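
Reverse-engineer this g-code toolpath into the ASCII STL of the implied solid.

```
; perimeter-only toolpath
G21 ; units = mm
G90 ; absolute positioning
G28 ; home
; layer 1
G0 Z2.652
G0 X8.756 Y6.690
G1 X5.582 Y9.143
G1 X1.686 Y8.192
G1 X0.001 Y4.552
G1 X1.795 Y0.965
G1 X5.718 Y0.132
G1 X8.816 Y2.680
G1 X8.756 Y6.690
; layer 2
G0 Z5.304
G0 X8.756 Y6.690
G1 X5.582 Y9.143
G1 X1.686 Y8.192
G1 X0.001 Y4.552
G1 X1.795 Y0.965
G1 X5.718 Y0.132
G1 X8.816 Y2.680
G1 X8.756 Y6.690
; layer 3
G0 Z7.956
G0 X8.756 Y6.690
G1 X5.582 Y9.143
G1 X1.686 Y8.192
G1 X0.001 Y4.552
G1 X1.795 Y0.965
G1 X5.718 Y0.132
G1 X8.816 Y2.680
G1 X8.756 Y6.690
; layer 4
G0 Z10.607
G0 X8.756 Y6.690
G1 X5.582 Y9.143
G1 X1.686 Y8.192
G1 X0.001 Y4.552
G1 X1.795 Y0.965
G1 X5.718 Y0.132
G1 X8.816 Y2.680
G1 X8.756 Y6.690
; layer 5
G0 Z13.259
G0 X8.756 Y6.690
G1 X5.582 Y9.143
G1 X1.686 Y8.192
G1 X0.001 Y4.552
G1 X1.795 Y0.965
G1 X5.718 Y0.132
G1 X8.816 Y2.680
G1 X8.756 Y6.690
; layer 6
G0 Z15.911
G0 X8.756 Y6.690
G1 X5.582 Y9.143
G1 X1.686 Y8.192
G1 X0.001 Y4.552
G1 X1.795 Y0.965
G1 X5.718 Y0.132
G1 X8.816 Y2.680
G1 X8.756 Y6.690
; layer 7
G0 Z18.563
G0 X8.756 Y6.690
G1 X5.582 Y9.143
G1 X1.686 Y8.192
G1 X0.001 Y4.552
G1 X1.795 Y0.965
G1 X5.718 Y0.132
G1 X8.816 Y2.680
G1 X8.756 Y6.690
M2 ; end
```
solid part
  facet normal 0.0000 0.0000 -1.0000
    outer loop
      vertex 1.686 8.192 0.000
      vertex 5.582 9.143 0.000
      vertex 8.756 6.690 0.000
    endloop
  endfacet
  facet normal 0.0000 0.0000 -1.0000
    outer loop
      vertex 0.001 4.552 0.000
      vertex 1.686 8.192 0.000
      vertex 8.756 6.690 0.000
    endloop
  endfacet
  facet normal 0.0000 0.0000 -1.0000
    outer loop
      vertex 1.795 0.965 0.000
      vertex 0.001 4.552 0.000
      vertex 8.756 6.690 0.000
    endloop
  endfacet
  facet normal 0.0000 0.0000 -1.0000
    outer loop
      vertex 5.718 0.132 0.000
      vertex 1.795 0.965 0.000
      vertex 8.756 6.690 0.000
    endloop
  endfacet
  facet normal 0.0000 0.0000 -1.0000
    outer loop
      vertex 8.816 2.680 0.000
      vertex 5.718 0.132 0.000
      vertex 8.756 6.690 0.000
    endloop
  endfacet
  facet normal 0.0000 0.0000 1.0000
    outer loop
      vertex 8.756 6.690 18.563
      vertex 5.582 9.143 18.563
      vertex 1.686 8.192 18.563
    endloop
  endfacet
  facet normal 0.0000 0.0000 1.0000
    outer loop
      vertex 8.756 6.690 18.563
      vertex 1.686 8.192 18.563
      vertex 0.001 4.552 18.563
    endloop
  endfacet
  facet normal 0.0000 0.0000 1.0000
    outer loop
      vertex 8.756 6.690 18.563
      vertex 0.001 4.552 18.563
      vertex 1.795 0.965 18.563
    endloop
  endfacet
  facet normal 0.0000 0.0000 1.0000
    outer loop
      vertex 8.756 6.690 18.563
      vertex 1.795 0.965 18.563
      vertex 5.718 0.132 18.563
    endloop
  endfacet
  facet normal 0.0000 0.0000 1.0000
    outer loop
      vertex 8.756 6.690 18.563
      vertex 5.718 0.132 18.563
      vertex 8.816 2.680 18.563
    endloop
  endfacet
  facet normal 0.6115 0.7912 0.0000
    outer loop
      vertex 8.756 6.690 0.000
      vertex 5.582 9.143 0.000
      vertex 5.582 9.143 18.563
    endloop
  endfacet
  facet normal 0.6115 0.7912 0.0000
    outer loop
      vertex 8.756 6.690 0.000
      vertex 5.582 9.143 18.563
      vertex 8.756 6.690 18.563
    endloop
  endfacet
  facet normal -0.2371 0.9715 0.0000
    outer loop
      vertex 5.582 9.143 0.000
      vertex 1.686 8.192 0.000
      vertex 1.686 8.192 18.563
    endloop
  endfacet
  facet normal -0.2371 0.9715 0.0000
    outer loop
      vertex 5.582 9.143 0.000
      vertex 1.686 8.192 18.563
      vertex 5.582 9.143 18.563
    endloop
  endfacet
  facet normal -0.9075 0.4201 0.0000
    outer loop
      vertex 1.686 8.192 0.000
      vertex 0.001 4.552 0.000
      vertex 0.001 4.552 18.563
    endloop
  endfacet
  facet normal -0.9075 0.4201 0.0000
    outer loop
      vertex 1.686 8.192 0.000
      vertex 0.001 4.552 18.563
      vertex 1.686 8.192 18.563
    endloop
  endfacet
  facet normal -0.8944 -0.4473 0.0000
    outer loop
      vertex 0.001 4.552 0.000
      vertex 1.795 0.965 0.000
      vertex 1.795 0.965 18.563
    endloop
  endfacet
  facet normal -0.8944 -0.4473 0.0000
    outer loop
      vertex 0.001 4.552 0.000
      vertex 1.795 0.965 18.563
      vertex 0.001 4.552 18.563
    endloop
  endfacet
  facet normal -0.2077 -0.9782 0.0000
    outer loop
      vertex 1.795 0.965 0.000
      vertex 5.718 0.132 0.000
      vertex 5.718 0.132 18.563
    endloop
  endfacet
  facet normal -0.2077 -0.9782 0.0000
    outer loop
      vertex 1.795 0.965 0.000
      vertex 5.718 0.132 18.563
      vertex 1.795 0.965 18.563
    endloop
  endfacet
  facet normal 0.6352 -0.7723 0.0000
    outer loop
      vertex 5.718 0.132 0.000
      vertex 8.816 2.680 0.000
      vertex 8.816 2.680 18.563
    endloop
  endfacet
  facet normal 0.6352 -0.7723 0.0000
    outer loop
      vertex 5.718 0.132 0.000
      vertex 8.816 2.680 18.563
      vertex 5.718 0.132 18.563
    endloop
  endfacet
  facet normal 0.9999 0.0150 0.0000
    outer loop
      vertex 8.816 2.680 0.000
      vertex 8.756 6.690 0.000
      vertex 8.756 6.690 18.563
    endloop
  endfacet
  facet normal 0.9999 0.0150 0.0000
    outer loop
      vertex 8.816 2.680 0.000
      vertex 8.756 6.690 18.563
      vertex 8.816 2.680 18.563
    endloop
  endfacet
endsolid part

The G0 Z moves step by Δz≈2.652 mm. Every layer's G1 loop is the same polygon, so the solid is a straight extrusion of it from z=0 to z≈18.6. Closing with flat bottom and top caps and triangulating gives 24 facets — a regular 7-sided prism (a cylinder approximated with 7 flat sides), circumscribed radius ≈ 4.62 mm, height ≈ 18.6 mm.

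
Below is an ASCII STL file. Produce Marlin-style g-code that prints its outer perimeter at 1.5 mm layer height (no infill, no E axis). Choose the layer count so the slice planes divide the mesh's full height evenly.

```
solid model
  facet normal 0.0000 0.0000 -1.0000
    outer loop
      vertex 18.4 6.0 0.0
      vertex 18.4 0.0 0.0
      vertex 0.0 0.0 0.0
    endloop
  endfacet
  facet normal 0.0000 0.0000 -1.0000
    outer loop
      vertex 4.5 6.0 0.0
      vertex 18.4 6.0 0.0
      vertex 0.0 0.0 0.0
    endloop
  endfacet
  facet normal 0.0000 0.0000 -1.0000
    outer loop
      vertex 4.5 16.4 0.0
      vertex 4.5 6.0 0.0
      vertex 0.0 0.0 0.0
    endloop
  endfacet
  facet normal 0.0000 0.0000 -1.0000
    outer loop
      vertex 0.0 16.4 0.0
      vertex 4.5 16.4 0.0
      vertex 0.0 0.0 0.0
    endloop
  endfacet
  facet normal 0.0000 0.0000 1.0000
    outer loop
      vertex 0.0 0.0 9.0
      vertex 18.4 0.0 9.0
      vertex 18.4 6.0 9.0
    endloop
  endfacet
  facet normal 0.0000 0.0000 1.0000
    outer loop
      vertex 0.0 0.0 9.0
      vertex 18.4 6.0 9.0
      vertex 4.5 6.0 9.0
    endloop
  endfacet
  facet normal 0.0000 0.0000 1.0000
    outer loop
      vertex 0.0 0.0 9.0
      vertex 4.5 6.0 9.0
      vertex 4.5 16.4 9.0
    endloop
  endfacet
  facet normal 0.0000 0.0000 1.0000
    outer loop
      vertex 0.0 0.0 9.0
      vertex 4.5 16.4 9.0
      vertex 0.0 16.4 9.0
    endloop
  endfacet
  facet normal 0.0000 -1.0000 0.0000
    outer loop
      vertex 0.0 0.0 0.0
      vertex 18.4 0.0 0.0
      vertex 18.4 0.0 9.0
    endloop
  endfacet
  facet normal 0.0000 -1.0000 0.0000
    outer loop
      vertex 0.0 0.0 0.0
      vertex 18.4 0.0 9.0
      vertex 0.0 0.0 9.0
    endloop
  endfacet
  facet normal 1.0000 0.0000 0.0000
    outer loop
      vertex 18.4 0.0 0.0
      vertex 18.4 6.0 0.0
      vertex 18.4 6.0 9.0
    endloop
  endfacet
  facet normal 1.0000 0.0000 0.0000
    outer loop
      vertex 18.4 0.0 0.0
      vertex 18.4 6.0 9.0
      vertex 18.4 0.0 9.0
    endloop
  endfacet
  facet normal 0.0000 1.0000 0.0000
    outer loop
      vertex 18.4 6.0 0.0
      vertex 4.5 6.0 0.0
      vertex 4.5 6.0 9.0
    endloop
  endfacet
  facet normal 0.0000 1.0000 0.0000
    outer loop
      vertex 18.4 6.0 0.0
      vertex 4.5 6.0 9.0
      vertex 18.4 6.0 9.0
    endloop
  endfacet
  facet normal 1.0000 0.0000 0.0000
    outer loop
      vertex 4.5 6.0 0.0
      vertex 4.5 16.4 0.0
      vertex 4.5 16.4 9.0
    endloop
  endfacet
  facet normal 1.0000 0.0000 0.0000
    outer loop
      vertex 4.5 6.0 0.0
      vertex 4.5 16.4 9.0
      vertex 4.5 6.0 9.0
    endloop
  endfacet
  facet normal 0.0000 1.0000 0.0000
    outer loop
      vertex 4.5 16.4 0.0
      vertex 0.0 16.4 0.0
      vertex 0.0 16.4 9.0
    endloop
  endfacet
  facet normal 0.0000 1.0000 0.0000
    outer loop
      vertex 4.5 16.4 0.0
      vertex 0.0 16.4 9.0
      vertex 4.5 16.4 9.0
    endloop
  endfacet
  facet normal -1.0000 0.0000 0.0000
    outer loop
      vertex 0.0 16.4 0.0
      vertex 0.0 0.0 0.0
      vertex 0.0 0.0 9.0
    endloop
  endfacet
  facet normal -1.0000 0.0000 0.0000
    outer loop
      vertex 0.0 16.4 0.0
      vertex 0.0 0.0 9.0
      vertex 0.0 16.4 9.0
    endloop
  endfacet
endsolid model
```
; perimeter-only toolpath
G21 ; units = mm
G90 ; absolute positioning
G28 ; home
; layer 1
G0 Z1.5
G0 X0.0 Y0.0
G1 X18.4 Y0.0
G1 X18.4 Y6.0
G1 X4.5 Y6.0
G1 X4.5 Y16.4
G1 X0.0 Y16.4
G1 X0.0 Y0.0
; layer 2
G0 Z3.0
G0 X0.0 Y0.0
G1 X18.4 Y0.0
G1 X18.4 Y6.0
G1 X4.5 Y6.0
G1 X4.5 Y16.4
G1 X0.0 Y16.4
G1 X0.0 Y0.0
; layer 3
G0 Z4.5
G0 X0.0 Y0.0
G1 X18.4 Y0.0
G1 X18.4 Y6.0
G1 X4.5 Y6.0
G1 X4.5 Y16.4
G1 X0.0 Y16.4
G1 X0.0 Y0.0
; layer 4
G0 Z6.0
G0 X0.0 Y0.0
G1 X18.4 Y0.0
G1 X18.4 Y6.0
G1 X4.5 Y6.0
G1 X4.5 Y16.4
G1 X0.0 Y16.4
G1 X0.0 Y0.0
; layer 5
G0 Z7.5
G0 X0.0 Y0.0
G1 X18.4 Y0.0
G1 X18.4 Y6.0
G1 X4.5 Y6.0
G1 X4.5 Y16.4
G1 X0.0 Y16.4
G1 X0.0 Y0.0
; layer 6
G0 Z9.0
G0 X0.0 Y0.0
G1 X18.4 Y0.0
G1 X18.4 Y6.0
G1 X4.5 Y6.0
G1 X4.5 Y16.4
G1 X0.0 Y16.4
G1 X0.0 Y0.0
M2 ; end

The solid is an L-shaped prism: outer 18.4 × 16.4 mm, arm thicknesses ≈ 6 mm (horizontal) and 4.5 mm (vertical), extruded 9 mm in z. Slicing at Δz = 1.5 mm — 6 equal slices spanning the solid's height, so layer i sits at z = i·h/6 — gives 6 non-empty perimeters. Each is a 6-segment closed polygon; G0 lifts to the layer z and rapids to the start vertex, then G1 traces the edges.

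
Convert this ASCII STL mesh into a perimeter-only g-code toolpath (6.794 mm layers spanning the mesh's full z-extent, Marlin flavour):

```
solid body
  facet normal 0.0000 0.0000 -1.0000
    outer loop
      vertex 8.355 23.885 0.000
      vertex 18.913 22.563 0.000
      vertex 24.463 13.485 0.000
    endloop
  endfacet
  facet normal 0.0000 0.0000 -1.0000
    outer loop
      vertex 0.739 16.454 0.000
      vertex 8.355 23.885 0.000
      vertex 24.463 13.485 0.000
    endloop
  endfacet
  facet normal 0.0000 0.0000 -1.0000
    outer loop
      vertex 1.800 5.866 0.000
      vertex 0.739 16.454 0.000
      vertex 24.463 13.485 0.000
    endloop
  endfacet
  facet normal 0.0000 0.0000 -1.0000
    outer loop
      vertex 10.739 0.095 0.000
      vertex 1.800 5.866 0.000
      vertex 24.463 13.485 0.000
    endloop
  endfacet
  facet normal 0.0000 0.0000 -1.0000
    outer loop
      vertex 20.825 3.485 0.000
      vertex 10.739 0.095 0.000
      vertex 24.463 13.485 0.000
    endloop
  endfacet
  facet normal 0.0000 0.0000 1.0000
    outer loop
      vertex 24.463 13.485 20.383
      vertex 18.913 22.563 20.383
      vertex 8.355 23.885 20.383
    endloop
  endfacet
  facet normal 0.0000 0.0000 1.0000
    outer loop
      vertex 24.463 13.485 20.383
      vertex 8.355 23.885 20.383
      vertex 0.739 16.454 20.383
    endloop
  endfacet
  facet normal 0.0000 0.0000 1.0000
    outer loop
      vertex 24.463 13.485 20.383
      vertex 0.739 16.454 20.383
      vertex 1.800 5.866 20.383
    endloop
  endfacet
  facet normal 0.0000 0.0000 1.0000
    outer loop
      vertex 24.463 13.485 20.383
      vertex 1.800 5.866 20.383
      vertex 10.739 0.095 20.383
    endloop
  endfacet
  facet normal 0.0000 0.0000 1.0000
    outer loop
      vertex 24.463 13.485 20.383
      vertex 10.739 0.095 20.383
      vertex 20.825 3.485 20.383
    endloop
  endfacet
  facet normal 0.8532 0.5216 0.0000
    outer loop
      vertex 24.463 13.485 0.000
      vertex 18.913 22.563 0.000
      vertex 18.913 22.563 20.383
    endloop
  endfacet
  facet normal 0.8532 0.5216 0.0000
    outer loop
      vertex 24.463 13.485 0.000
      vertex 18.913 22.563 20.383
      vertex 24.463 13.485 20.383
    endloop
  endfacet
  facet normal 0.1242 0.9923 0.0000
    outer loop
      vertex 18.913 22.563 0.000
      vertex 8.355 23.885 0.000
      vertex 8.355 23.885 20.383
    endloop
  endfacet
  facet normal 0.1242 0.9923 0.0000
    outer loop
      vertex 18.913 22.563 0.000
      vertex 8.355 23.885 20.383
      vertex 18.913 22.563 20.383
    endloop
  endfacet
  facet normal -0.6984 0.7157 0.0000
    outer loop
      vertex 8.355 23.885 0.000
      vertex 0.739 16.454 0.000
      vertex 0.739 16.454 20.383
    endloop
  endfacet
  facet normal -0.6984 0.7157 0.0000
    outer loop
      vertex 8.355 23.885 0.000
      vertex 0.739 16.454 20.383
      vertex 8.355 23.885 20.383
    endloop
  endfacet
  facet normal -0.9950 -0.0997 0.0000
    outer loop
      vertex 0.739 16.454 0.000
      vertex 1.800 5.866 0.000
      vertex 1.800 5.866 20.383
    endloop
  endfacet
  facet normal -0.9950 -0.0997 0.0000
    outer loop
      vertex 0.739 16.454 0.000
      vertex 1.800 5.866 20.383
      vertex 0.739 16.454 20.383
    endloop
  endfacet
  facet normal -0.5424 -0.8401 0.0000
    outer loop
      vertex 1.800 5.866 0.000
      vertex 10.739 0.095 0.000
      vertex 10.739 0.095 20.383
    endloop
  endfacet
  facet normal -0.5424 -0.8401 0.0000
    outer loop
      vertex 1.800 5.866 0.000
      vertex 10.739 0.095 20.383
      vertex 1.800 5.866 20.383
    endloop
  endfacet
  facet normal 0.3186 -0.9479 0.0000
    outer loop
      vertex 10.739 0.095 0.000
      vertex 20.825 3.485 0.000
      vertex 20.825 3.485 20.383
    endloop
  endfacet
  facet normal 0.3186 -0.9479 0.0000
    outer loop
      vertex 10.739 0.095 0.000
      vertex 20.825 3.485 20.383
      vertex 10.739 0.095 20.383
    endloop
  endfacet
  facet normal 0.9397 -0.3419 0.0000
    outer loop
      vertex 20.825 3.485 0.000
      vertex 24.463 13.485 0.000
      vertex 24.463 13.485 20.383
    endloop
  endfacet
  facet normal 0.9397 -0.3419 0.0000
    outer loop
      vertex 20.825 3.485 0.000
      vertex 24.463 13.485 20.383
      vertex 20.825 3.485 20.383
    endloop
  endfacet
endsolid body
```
; perimeter-only toolpath
G21 ; units = mm
G90 ; absolute positioning
G28 ; home
; layer 1
G0 Z6.794
G0 X24.463 Y13.485
G1 X18.913 Y22.563
G1 X8.355 Y23.885
G1 X0.739 Y16.454
G1 X1.800 Y5.866
G1 X10.739 Y0.095
G1 X20.825 Y3.485
G1 X24.463 Y13.485
; layer 2
G0 Z13.589
G0 X24.463 Y13.485
G1 X18.913 Y22.563
G1 X8.355 Y23.885
G1 X0.739 Y16.454
G1 X1.800 Y5.866
G1 X10.739 Y0.095
G1 X20.825 Y3.485
G1 X24.463 Y13.485
; layer 3
G0 Z20.383
G0 X24.463 Y13.485
G1 X18.913 Y22.563
G1 X8.355 Y23.885
G1 X0.739 Y16.454
G1 X1.800 Y5.866
G1 X10.739 Y0.095
G1 X20.825 Y3.485
G1 X24.463 Y13.485
M2 ; end

The solid is a regular 7-sided prism (a cylinder approximated with 7 flat sides), circumscribed radius ≈ 12.3 mm, height ≈ 20.4 mm. Slicing at Δz = 6.794 mm — 3 equal slices spanning the solid's height, so layer i sits at z = i·h/3 — gives 3 non-empty perimeters. Each is a 7-segment closed polygon; G0 lifts to the layer z and rapids to the start vertex, then G1 traces the edges.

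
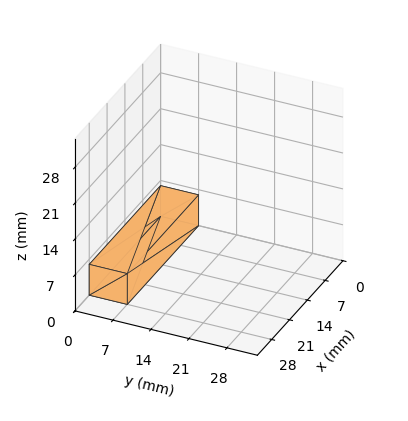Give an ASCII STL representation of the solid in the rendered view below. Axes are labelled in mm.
Reading the render: the shape is a rectangular box, roughly 28 × 7 mm footprint and 6 mm tall (dimensions read to the nearest mm from the axis ticks). For the STL, each face is triangulated and given an outward normal.

solid part
  facet normal 0.0000 0.0000 -1.0000
    outer loop
      vertex 28.0 7.0 0.0
      vertex 28.0 0.0 0.0
      vertex 0.0 0.0 0.0
    endloop
  endfacet
  facet normal 0.0000 0.0000 -1.0000
    outer loop
      vertex 0.0 7.0 0.0
      vertex 28.0 7.0 0.0
      vertex 0.0 0.0 0.0
    endloop
  endfacet
  facet normal 0.0000 0.0000 1.0000
    outer loop
      vertex 0.0 0.0 6.0
      vertex 28.0 0.0 6.0
      vertex 28.0 7.0 6.0
    endloop
  endfacet
  facet normal 0.0000 0.0000 1.0000
    outer loop
      vertex 0.0 0.0 6.0
      vertex 28.0 7.0 6.0
      vertex 0.0 7.0 6.0
    endloop
  endfacet
  facet normal 0.0000 -1.0000 0.0000
    outer loop
      vertex 0.0 0.0 0.0
      vertex 28.0 0.0 0.0
      vertex 28.0 0.0 6.0
    endloop
  endfacet
  facet normal 0.0000 -1.0000 0.0000
    outer loop
      vertex 0.0 0.0 0.0
      vertex 28.0 0.0 6.0
      vertex 0.0 0.0 6.0
    endloop
  endfacet
  facet normal 0.0000 1.0000 0.0000
    outer loop
      vertex 28.0 7.0 6.0
      vertex 28.0 7.0 0.0
      vertex 0.0 7.0 0.0
    endloop
  endfacet
  facet normal 0.0000 1.0000 0.0000
    outer loop
      vertex 0.0 7.0 6.0
      vertex 28.0 7.0 6.0
      vertex 0.0 7.0 0.0
    endloop
  endfacet
  facet normal -1.0000 0.0000 0.0000
    outer loop
      vertex 0.0 7.0 6.0
      vertex 0.0 7.0 0.0
      vertex 0.0 0.0 0.0
    endloop
  endfacet
  facet normal -1.0000 0.0000 0.0000
    outer loop
      vertex 0.0 0.0 6.0
      vertex 0.0 7.0 6.0
      vertex 0.0 0.0 0.0
    endloop
  endfacet
  facet normal 1.0000 0.0000 0.0000
    outer loop
      vertex 28.0 0.0 0.0
      vertex 28.0 7.0 0.0
      vertex 28.0 7.0 6.0
    endloop
  endfacet
  facet normal 1.0000 0.0000 0.0000
    outer loop
      vertex 28.0 0.0 0.0
      vertex 28.0 7.0 6.0
      vertex 28.0 0.0 6.0
    endloop
  endfacet
endsolid part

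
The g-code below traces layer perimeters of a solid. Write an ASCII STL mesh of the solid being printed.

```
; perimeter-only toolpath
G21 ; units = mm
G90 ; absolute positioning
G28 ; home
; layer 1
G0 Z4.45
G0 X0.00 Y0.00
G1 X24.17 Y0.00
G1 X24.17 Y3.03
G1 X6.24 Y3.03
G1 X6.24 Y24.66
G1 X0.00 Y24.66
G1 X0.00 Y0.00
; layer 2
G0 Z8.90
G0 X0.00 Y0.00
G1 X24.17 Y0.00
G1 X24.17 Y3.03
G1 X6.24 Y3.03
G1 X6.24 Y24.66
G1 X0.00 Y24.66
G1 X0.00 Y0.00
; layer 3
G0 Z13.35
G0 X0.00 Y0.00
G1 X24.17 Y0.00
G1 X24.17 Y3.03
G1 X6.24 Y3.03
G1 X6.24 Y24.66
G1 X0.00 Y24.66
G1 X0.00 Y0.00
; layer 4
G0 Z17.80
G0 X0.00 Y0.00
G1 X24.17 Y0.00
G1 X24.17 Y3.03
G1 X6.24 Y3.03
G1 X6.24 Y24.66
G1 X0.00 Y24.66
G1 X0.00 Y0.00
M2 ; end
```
solid part
  facet normal 0.0000 0.0000 -1.0000
    outer loop
      vertex 24.17 3.03 0.00
      vertex 24.17 0.00 0.00
      vertex 0.00 0.00 0.00
    endloop
  endfacet
  facet normal 0.0000 0.0000 -1.0000
    outer loop
      vertex 6.24 3.03 0.00
      vertex 24.17 3.03 0.00
      vertex 0.00 0.00 0.00
    endloop
  endfacet
  facet normal 0.0000 0.0000 -1.0000
    outer loop
      vertex 6.24 24.66 0.00
      vertex 6.24 3.03 0.00
      vertex 0.00 0.00 0.00
    endloop
  endfacet
  facet normal 0.0000 0.0000 -1.0000
    outer loop
      vertex 0.00 24.66 0.00
      vertex 6.24 24.66 0.00
      vertex 0.00 0.00 0.00
    endloop
  endfacet
  facet normal 0.0000 0.0000 1.0000
    outer loop
      vertex 0.00 0.00 17.80
      vertex 24.17 0.00 17.80
      vertex 24.17 3.03 17.80
    endloop
  endfacet
  facet normal 0.0000 0.0000 1.0000
    outer loop
      vertex 0.00 0.00 17.80
      vertex 24.17 3.03 17.80
      vertex 6.24 3.03 17.80
    endloop
  endfacet
  facet normal 0.0000 0.0000 1.0000
    outer loop
      vertex 0.00 0.00 17.80
      vertex 6.24 3.03 17.80
      vertex 6.24 24.66 17.80
    endloop
  endfacet
  facet normal 0.0000 0.0000 1.0000
    outer loop
      vertex 0.00 0.00 17.80
      vertex 6.24 24.66 17.80
      vertex 0.00 24.66 17.80
    endloop
  endfacet
  facet normal 0.0000 -1.0000 0.0000
    outer loop
      vertex 0.00 0.00 0.00
      vertex 24.17 0.00 0.00
      vertex 24.17 0.00 17.80
    endloop
  endfacet
  facet normal 0.0000 -1.0000 0.0000
    outer loop
      vertex 0.00 0.00 0.00
      vertex 24.17 0.00 17.80
      vertex 0.00 0.00 17.80
    endloop
  endfacet
  facet normal 1.0000 0.0000 0.0000
    outer loop
      vertex 24.17 0.00 0.00
      vertex 24.17 3.03 0.00
      vertex 24.17 3.03 17.80
    endloop
  endfacet
  facet normal 1.0000 0.0000 0.0000
    outer loop
      vertex 24.17 0.00 0.00
      vertex 24.17 3.03 17.80
      vertex 24.17 0.00 17.80
    endloop
  endfacet
  facet normal 0.0000 1.0000 0.0000
    outer loop
      vertex 24.17 3.03 0.00
      vertex 6.24 3.03 0.00
      vertex 6.24 3.03 17.80
    endloop
  endfacet
  facet normal 0.0000 1.0000 0.0000
    outer loop
      vertex 24.17 3.03 0.00
      vertex 6.24 3.03 17.80
      vertex 24.17 3.03 17.80
    endloop
  endfacet
  facet normal 1.0000 0.0000 0.0000
    outer loop
      vertex 6.24 3.03 0.00
      vertex 6.24 24.66 0.00
      vertex 6.24 24.66 17.80
    endloop
  endfacet
  facet normal 1.0000 0.0000 0.0000
    outer loop
      vertex 6.24 3.03 0.00
      vertex 6.24 24.66 17.80
      vertex 6.24 3.03 17.80
    endloop
  endfacet
  facet normal 0.0000 1.0000 0.0000
    outer loop
      vertex 6.24 24.66 0.00
      vertex 0.00 24.66 0.00
      vertex 0.00 24.66 17.80
    endloop
  endfacet
  facet normal 0.0000 1.0000 0.0000
    outer loop
      vertex 6.24 24.66 0.00
      vertex 0.00 24.66 17.80
      vertex 6.24 24.66 17.80
    endloop
  endfacet
  facet normal -1.0000 0.0000 0.0000
    outer loop
      vertex 0.00 24.66 0.00
      vertex 0.00 0.00 0.00
      vertex 0.00 0.00 17.80
    endloop
  endfacet
  facet normal -1.0000 0.0000 0.0000
    outer loop
      vertex 0.00 24.66 0.00
      vertex 0.00 0.00 17.80
      vertex 0.00 24.66 17.80
    endloop
  endfacet
endsolid part

The G0 Z moves step by Δz≈4.45 mm. Every layer's G1 loop is the same polygon, so the solid is a straight extrusion of it from z=0 to z≈17.8. Closing with flat bottom and top caps and triangulating gives 20 facets — an L-shaped prism: outer 24.2 × 24.7 mm, arm thicknesses ≈ 3.03 mm (horizontal) and 6.24 mm (vertical), extruded 17.8 mm in z.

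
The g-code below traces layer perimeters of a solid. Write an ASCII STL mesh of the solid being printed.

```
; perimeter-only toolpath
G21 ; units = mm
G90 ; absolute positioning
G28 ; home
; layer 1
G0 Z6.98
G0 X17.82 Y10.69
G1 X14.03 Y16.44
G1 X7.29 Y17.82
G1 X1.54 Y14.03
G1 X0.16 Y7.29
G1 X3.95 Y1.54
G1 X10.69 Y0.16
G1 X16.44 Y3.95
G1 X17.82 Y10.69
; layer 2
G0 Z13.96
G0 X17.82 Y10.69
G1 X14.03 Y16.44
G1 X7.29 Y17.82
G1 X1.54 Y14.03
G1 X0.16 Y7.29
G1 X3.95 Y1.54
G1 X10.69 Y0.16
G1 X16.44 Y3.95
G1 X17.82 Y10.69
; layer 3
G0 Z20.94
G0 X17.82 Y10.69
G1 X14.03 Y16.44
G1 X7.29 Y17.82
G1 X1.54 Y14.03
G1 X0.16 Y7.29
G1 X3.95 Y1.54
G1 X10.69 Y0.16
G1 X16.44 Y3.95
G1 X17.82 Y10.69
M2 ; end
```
solid part
  facet normal 0.0000 0.0000 -1.0000
    outer loop
      vertex 7.29 17.82 0.00
      vertex 14.03 16.44 0.00
      vertex 17.82 10.69 0.00
    endloop
  endfacet
  facet normal 0.0000 0.0000 -1.0000
    outer loop
      vertex 1.54 14.03 0.00
      vertex 7.29 17.82 0.00
      vertex 17.82 10.69 0.00
    endloop
  endfacet
  facet normal 0.0000 0.0000 -1.0000
    outer loop
      vertex 0.16 7.29 0.00
      vertex 1.54 14.03 0.00
      vertex 17.82 10.69 0.00
    endloop
  endfacet
  facet normal 0.0000 0.0000 -1.0000
    outer loop
      vertex 3.95 1.54 0.00
      vertex 0.16 7.29 0.00
      vertex 17.82 10.69 0.00
    endloop
  endfacet
  facet normal 0.0000 0.0000 -1.0000
    outer loop
      vertex 10.69 0.16 0.00
      vertex 3.95 1.54 0.00
      vertex 17.82 10.69 0.00
    endloop
  endfacet
  facet normal 0.0000 0.0000 -1.0000
    outer loop
      vertex 16.44 3.95 0.00
      vertex 10.69 0.16 0.00
      vertex 17.82 10.69 0.00
    endloop
  endfacet
  facet normal 0.0000 0.0000 1.0000
    outer loop
      vertex 17.82 10.69 20.94
      vertex 14.03 16.44 20.94
      vertex 7.29 17.82 20.94
    endloop
  endfacet
  facet normal 0.0000 0.0000 1.0000
    outer loop
      vertex 17.82 10.69 20.94
      vertex 7.29 17.82 20.94
      vertex 1.54 14.03 20.94
    endloop
  endfacet
  facet normal 0.0000 0.0000 1.0000
    outer loop
      vertex 17.82 10.69 20.94
      vertex 1.54 14.03 20.94
      vertex 0.16 7.29 20.94
    endloop
  endfacet
  facet normal 0.0000 0.0000 1.0000
    outer loop
      vertex 17.82 10.69 20.94
      vertex 0.16 7.29 20.94
      vertex 3.95 1.54 20.94
    endloop
  endfacet
  facet normal 0.0000 0.0000 1.0000
    outer loop
      vertex 17.82 10.69 20.94
      vertex 3.95 1.54 20.94
      vertex 10.69 0.16 20.94
    endloop
  endfacet
  facet normal 0.0000 0.0000 1.0000
    outer loop
      vertex 17.82 10.69 20.94
      vertex 10.69 0.16 20.94
      vertex 16.44 3.95 20.94
    endloop
  endfacet
  facet normal 0.8349 0.5503 0.0000
    outer loop
      vertex 17.82 10.69 0.00
      vertex 14.03 16.44 0.00
      vertex 14.03 16.44 20.94
    endloop
  endfacet
  facet normal 0.8349 0.5503 0.0000
    outer loop
      vertex 17.82 10.69 0.00
      vertex 14.03 16.44 20.94
      vertex 17.82 10.69 20.94
    endloop
  endfacet
  facet normal 0.2006 0.9797 0.0000
    outer loop
      vertex 14.03 16.44 0.00
      vertex 7.29 17.82 0.00
      vertex 7.29 17.82 20.94
    endloop
  endfacet
  facet normal 0.2006 0.9797 0.0000
    outer loop
      vertex 14.03 16.44 0.00
      vertex 7.29 17.82 20.94
      vertex 14.03 16.44 20.94
    endloop
  endfacet
  facet normal -0.5503 0.8349 0.0000
    outer loop
      vertex 7.29 17.82 0.00
      vertex 1.54 14.03 0.00
      vertex 1.54 14.03 20.94
    endloop
  endfacet
  facet normal -0.5503 0.8349 0.0000
    outer loop
      vertex 7.29 17.82 0.00
      vertex 1.54 14.03 20.94
      vertex 7.29 17.82 20.94
    endloop
  endfacet
  facet normal -0.9797 0.2006 0.0000
    outer loop
      vertex 1.54 14.03 0.00
      vertex 0.16 7.29 0.00
      vertex 0.16 7.29 20.94
    endloop
  endfacet
  facet normal -0.9797 0.2006 0.0000
    outer loop
      vertex 1.54 14.03 0.00
      vertex 0.16 7.29 20.94
      vertex 1.54 14.03 20.94
    endloop
  endfacet
  facet normal -0.8349 -0.5503 0.0000
    outer loop
      vertex 0.16 7.29 0.00
      vertex 3.95 1.54 0.00
      vertex 3.95 1.54 20.94
    endloop
  endfacet
  facet normal -0.8349 -0.5503 0.0000
    outer loop
      vertex 0.16 7.29 0.00
      vertex 3.95 1.54 20.94
      vertex 0.16 7.29 20.94
    endloop
  endfacet
  facet normal -0.2006 -0.9797 0.0000
    outer loop
      vertex 3.95 1.54 0.00
      vertex 10.69 0.16 0.00
      vertex 10.69 0.16 20.94
    endloop
  endfacet
  facet normal -0.2006 -0.9797 0.0000
    outer loop
      vertex 3.95 1.54 0.00
      vertex 10.69 0.16 20.94
      vertex 3.95 1.54 20.94
    endloop
  endfacet
  facet normal 0.5503 -0.8349 0.0000
    outer loop
      vertex 10.69 0.16 0.00
      vertex 16.44 3.95 0.00
      vertex 16.44 3.95 20.94
    endloop
  endfacet
  facet normal 0.5503 -0.8349 0.0000
    outer loop
      vertex 10.69 0.16 0.00
      vertex 16.44 3.95 20.94
      vertex 10.69 0.16 20.94
    endloop
  endfacet
  facet normal 0.9797 -0.2006 0.0000
    outer loop
      vertex 16.44 3.95 0.00
      vertex 17.82 10.69 0.00
      vertex 17.82 10.69 20.94
    endloop
  endfacet
  facet normal 0.9797 -0.2006 0.0000
    outer loop
      vertex 16.44 3.95 0.00
      vertex 17.82 10.69 20.94
      vertex 16.44 3.95 20.94
    endloop
  endfacet
endsolid part

The G0 Z moves step by Δz≈6.98 mm. Every layer's G1 loop is the same polygon, so the solid is a straight extrusion of it from z=0 to z≈20.9. Closing with flat bottom and top caps and triangulating gives 28 facets — a regular 8-sided prism (a cylinder approximated with 8 flat sides), circumscribed radius ≈ 8.99 mm, height ≈ 20.9 mm.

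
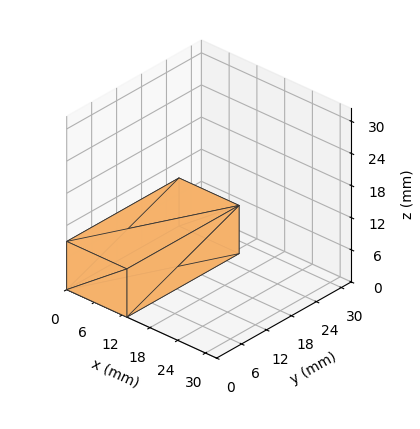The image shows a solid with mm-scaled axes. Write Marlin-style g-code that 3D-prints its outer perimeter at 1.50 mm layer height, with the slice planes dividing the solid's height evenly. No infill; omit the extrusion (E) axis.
Reading the render: the shape is a rectangular box, roughly 13 × 27 mm footprint and 9 mm tall (dimensions read to the nearest mm from the axis ticks). For the g-code, the solid's height is divided into equal slices at the stated Δz and each level perimeter traced with G1 moves after a G0 lift.

; perimeter-only toolpath
G21 ; units = mm
G90 ; absolute positioning
G28 ; home
; layer 1
G0 Z1.50
G0 X0.00 Y0.00
G1 X13.00 Y0.00
G1 X13.00 Y27.00
G1 X0.00 Y27.00
G1 X0.00 Y0.00
; layer 2
G0 Z3.00
G0 X0.00 Y0.00
G1 X13.00 Y0.00
G1 X13.00 Y27.00
G1 X0.00 Y27.00
G1 X0.00 Y0.00
; layer 3
G0 Z4.50
G0 X0.00 Y0.00
G1 X13.00 Y0.00
G1 X13.00 Y27.00
G1 X0.00 Y27.00
G1 X0.00 Y0.00
; layer 4
G0 Z6.00
G0 X0.00 Y0.00
G1 X13.00 Y0.00
G1 X13.00 Y27.00
G1 X0.00 Y27.00
G1 X0.00 Y0.00
; layer 5
G0 Z7.50
G0 X0.00 Y0.00
G1 X13.00 Y0.00
G1 X13.00 Y27.00
G1 X0.00 Y27.00
G1 X0.00 Y0.00
; layer 6
G0 Z9.00
G0 X0.00 Y0.00
G1 X13.00 Y0.00
G1 X13.00 Y27.00
G1 X0.00 Y27.00
G1 X0.00 Y0.00
M2 ; end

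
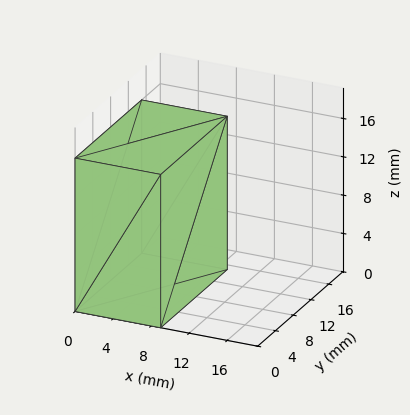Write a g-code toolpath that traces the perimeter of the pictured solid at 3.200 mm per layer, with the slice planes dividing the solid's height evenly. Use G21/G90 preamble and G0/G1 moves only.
Reading the render: the shape is a rectangular box, roughly 9 × 15 mm footprint and 16 mm tall (dimensions read to the nearest mm from the axis ticks). For the g-code, the solid's height is divided into equal slices at the stated Δz and each level perimeter traced with G1 moves after a G0 lift.

; perimeter-only toolpath
G21 ; units = mm
G90 ; absolute positioning
G28 ; home
; layer 1
G0 Z3.200
G0 X0.000 Y0.000
G1 X9.000 Y0.000
G1 X9.000 Y15.000
G1 X0.000 Y15.000
G1 X0.000 Y0.000
; layer 2
G0 Z6.400
G0 X0.000 Y0.000
G1 X9.000 Y0.000
G1 X9.000 Y15.000
G1 X0.000 Y15.000
G1 X0.000 Y0.000
; layer 3
G0 Z9.600
G0 X0.000 Y0.000
G1 X9.000 Y0.000
G1 X9.000 Y15.000
G1 X0.000 Y15.000
G1 X0.000 Y0.000
; layer 4
G0 Z12.800
G0 X0.000 Y0.000
G1 X9.000 Y0.000
G1 X9.000 Y15.000
G1 X0.000 Y15.000
G1 X0.000 Y0.000
; layer 5
G0 Z16.000
G0 X0.000 Y0.000
G1 X9.000 Y0.000
G1 X9.000 Y15.000
G1 X0.000 Y15.000
G1 X0.000 Y0.000
M2 ; end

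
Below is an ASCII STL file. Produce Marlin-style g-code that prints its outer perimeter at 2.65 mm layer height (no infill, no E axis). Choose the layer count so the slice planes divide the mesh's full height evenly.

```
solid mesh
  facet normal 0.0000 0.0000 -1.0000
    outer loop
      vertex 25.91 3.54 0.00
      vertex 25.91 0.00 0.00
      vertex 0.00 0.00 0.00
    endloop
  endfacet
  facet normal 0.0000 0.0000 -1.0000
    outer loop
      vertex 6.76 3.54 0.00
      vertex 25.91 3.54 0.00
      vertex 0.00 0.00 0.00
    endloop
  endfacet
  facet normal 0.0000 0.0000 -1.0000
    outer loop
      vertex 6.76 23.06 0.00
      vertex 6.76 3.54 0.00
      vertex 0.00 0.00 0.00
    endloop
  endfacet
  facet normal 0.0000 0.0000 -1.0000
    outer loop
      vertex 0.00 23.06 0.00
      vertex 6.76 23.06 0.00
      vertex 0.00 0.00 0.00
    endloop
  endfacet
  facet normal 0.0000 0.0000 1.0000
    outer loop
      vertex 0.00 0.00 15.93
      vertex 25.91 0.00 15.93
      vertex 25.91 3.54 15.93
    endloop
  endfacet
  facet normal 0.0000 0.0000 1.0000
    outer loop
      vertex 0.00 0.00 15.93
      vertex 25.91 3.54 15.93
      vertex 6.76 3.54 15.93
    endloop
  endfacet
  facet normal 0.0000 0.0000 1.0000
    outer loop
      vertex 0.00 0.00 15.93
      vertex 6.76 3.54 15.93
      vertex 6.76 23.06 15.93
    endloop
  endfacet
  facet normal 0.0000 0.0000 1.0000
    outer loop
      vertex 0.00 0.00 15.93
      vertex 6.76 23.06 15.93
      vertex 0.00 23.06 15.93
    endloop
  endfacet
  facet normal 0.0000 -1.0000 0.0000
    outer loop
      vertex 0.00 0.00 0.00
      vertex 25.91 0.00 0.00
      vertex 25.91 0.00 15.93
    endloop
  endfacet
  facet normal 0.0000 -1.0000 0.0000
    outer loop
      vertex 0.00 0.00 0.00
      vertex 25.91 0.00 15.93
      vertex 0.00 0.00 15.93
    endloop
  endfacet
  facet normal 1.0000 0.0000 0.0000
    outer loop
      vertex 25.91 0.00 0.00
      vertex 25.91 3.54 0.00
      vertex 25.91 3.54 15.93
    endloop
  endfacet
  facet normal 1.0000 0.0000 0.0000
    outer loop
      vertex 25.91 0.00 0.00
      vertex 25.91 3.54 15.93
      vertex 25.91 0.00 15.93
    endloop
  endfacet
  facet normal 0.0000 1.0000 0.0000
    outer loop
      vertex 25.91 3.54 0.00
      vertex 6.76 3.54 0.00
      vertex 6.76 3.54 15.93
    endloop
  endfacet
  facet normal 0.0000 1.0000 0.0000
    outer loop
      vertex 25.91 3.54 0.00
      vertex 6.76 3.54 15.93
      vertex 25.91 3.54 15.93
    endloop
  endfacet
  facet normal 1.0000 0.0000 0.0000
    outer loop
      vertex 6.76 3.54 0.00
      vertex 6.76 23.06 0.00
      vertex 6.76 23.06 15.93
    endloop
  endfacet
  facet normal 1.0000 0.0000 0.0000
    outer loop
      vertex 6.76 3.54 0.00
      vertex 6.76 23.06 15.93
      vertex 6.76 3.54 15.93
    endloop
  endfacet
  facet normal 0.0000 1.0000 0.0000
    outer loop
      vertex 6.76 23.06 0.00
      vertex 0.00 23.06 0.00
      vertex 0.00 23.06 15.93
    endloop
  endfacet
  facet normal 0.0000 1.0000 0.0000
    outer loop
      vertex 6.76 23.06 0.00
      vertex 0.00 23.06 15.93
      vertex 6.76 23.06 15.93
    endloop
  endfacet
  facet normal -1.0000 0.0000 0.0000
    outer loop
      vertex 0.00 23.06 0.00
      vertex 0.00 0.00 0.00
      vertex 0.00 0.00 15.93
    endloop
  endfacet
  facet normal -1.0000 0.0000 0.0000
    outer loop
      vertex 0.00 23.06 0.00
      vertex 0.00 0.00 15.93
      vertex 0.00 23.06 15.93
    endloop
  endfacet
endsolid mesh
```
; perimeter-only toolpath
G21 ; units = mm
G90 ; absolute positioning
G28 ; home
; layer 1
G0 Z2.65
G0 X0.00 Y0.00
G1 X25.91 Y0.00
G1 X25.91 Y3.54
G1 X6.76 Y3.54
G1 X6.76 Y23.06
G1 X0.00 Y23.06
G1 X0.00 Y0.00
; layer 2
G0 Z5.31
G0 X0.00 Y0.00
G1 X25.91 Y0.00
G1 X25.91 Y3.54
G1 X6.76 Y3.54
G1 X6.76 Y23.06
G1 X0.00 Y23.06
G1 X0.00 Y0.00
; layer 3
G0 Z7.96
G0 X0.00 Y0.00
G1 X25.91 Y0.00
G1 X25.91 Y3.54
G1 X6.76 Y3.54
G1 X6.76 Y23.06
G1 X0.00 Y23.06
G1 X0.00 Y0.00
; layer 4
G0 Z10.62
G0 X0.00 Y0.00
G1 X25.91 Y0.00
G1 X25.91 Y3.54
G1 X6.76 Y3.54
G1 X6.76 Y23.06
G1 X0.00 Y23.06
G1 X0.00 Y0.00
; layer 5
G0 Z13.27
G0 X0.00 Y0.00
G1 X25.91 Y0.00
G1 X25.91 Y3.54
G1 X6.76 Y3.54
G1 X6.76 Y23.06
G1 X0.00 Y23.06
G1 X0.00 Y0.00
; layer 6
G0 Z15.93
G0 X0.00 Y0.00
G1 X25.91 Y0.00
G1 X25.91 Y3.54
G1 X6.76 Y3.54
G1 X6.76 Y23.06
G1 X0.00 Y23.06
G1 X0.00 Y0.00
M2 ; end

The solid is an L-shaped prism: outer 25.9 × 23.1 mm, arm thicknesses ≈ 3.54 mm (horizontal) and 6.76 mm (vertical), extruded 15.9 mm in z. Slicing at Δz = 2.65 mm — 6 equal slices spanning the solid's height, so layer i sits at z = i·h/6 — gives 6 non-empty perimeters. Each is a 6-segment closed polygon; G0 lifts to the layer z and rapids to the start vertex, then G1 traces the edges.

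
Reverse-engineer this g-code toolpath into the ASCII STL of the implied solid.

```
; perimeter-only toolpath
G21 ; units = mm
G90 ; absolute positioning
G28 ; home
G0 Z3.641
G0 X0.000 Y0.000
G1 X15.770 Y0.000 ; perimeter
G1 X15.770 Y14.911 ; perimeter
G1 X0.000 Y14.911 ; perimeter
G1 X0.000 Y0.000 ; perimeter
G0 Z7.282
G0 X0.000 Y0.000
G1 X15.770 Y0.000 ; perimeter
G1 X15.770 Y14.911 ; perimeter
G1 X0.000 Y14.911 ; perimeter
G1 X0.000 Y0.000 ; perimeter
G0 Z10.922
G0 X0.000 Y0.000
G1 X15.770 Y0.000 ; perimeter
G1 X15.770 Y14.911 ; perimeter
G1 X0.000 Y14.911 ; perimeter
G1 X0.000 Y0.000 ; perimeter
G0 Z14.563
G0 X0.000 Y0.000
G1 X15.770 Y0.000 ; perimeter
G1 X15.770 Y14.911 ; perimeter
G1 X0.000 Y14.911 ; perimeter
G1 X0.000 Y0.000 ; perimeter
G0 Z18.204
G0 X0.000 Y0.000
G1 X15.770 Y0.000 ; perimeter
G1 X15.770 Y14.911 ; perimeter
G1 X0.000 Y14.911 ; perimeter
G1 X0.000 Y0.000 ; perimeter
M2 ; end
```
solid part
  facet normal 0.0000 0.0000 -1.0000
    outer loop
      vertex 15.770 14.911 0.000
      vertex 15.770 0.000 0.000
      vertex 0.000 0.000 0.000
    endloop
  endfacet
  facet normal 0.0000 0.0000 -1.0000
    outer loop
      vertex 0.000 14.911 0.000
      vertex 15.770 14.911 0.000
      vertex 0.000 0.000 0.000
    endloop
  endfacet
  facet normal 0.0000 0.0000 1.0000
    outer loop
      vertex 0.000 0.000 18.204
      vertex 15.770 0.000 18.204
      vertex 15.770 14.911 18.204
    endloop
  endfacet
  facet normal 0.0000 0.0000 1.0000
    outer loop
      vertex 0.000 0.000 18.204
      vertex 15.770 14.911 18.204
      vertex 0.000 14.911 18.204
    endloop
  endfacet
  facet normal 0.0000 -1.0000 0.0000
    outer loop
      vertex 0.000 0.000 0.000
      vertex 15.770 0.000 0.000
      vertex 15.770 0.000 18.204
    endloop
  endfacet
  facet normal 0.0000 -1.0000 0.0000
    outer loop
      vertex 0.000 0.000 0.000
      vertex 15.770 0.000 18.204
      vertex 0.000 0.000 18.204
    endloop
  endfacet
  facet normal 0.0000 1.0000 0.0000
    outer loop
      vertex 15.770 14.911 18.204
      vertex 15.770 14.911 0.000
      vertex 0.000 14.911 0.000
    endloop
  endfacet
  facet normal 0.0000 1.0000 0.0000
    outer loop
      vertex 0.000 14.911 18.204
      vertex 15.770 14.911 18.204
      vertex 0.000 14.911 0.000
    endloop
  endfacet
  facet normal -1.0000 0.0000 0.0000
    outer loop
      vertex 0.000 14.911 18.204
      vertex 0.000 14.911 0.000
      vertex 0.000 0.000 0.000
    endloop
  endfacet
  facet normal -1.0000 0.0000 0.0000
    outer loop
      vertex 0.000 0.000 18.204
      vertex 0.000 14.911 18.204
      vertex 0.000 0.000 0.000
    endloop
  endfacet
  facet normal 1.0000 0.0000 0.0000
    outer loop
      vertex 15.770 0.000 0.000
      vertex 15.770 14.911 0.000
      vertex 15.770 14.911 18.204
    endloop
  endfacet
  facet normal 1.0000 0.0000 0.0000
    outer loop
      vertex 15.770 0.000 0.000
      vertex 15.770 14.911 18.204
      vertex 15.770 0.000 18.204
    endloop
  endfacet
endsolid part

The G0 Z moves step by Δz≈3.641 mm. Every layer's G1 loop is the same polygon, so the solid is a straight extrusion of it from z=0 to z≈18.2. Closing with flat bottom and top caps and triangulating gives 12 facets — a rectangular box, roughly 15.8 × 14.9 mm footprint and 18.2 mm tall.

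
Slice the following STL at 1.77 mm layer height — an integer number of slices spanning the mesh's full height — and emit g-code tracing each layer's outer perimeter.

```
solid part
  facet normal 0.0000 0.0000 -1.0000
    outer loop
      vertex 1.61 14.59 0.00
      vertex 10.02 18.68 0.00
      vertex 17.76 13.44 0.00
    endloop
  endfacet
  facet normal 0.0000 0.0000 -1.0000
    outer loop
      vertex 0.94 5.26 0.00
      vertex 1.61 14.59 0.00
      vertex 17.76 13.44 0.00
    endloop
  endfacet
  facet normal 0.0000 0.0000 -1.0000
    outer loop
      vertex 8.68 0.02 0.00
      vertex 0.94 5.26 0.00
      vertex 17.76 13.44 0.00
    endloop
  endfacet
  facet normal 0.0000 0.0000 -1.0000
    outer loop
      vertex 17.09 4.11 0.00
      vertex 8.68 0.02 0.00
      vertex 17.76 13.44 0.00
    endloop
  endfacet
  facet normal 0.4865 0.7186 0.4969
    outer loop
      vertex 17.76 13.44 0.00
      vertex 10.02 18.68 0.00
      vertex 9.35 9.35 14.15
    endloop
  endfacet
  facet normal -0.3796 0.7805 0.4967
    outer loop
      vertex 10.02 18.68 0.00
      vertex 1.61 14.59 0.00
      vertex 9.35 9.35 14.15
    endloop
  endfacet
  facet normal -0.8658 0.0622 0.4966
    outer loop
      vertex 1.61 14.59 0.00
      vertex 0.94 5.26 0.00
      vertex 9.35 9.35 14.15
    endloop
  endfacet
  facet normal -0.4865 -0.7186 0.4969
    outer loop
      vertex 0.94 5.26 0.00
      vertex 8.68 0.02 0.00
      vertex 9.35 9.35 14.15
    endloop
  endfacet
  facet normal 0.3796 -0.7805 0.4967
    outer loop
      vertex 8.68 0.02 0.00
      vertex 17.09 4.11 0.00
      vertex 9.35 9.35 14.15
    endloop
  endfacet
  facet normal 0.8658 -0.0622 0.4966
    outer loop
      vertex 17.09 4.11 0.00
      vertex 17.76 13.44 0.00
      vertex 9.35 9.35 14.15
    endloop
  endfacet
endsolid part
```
; perimeter-only toolpath
G21 ; units = mm
G90 ; absolute positioning
G28 ; home
; layer 1
G0 Z1.77
G0 X16.71 Y12.93
G1 X9.94 Y17.51
G1 X2.58 Y13.93
G1 X1.99 Y5.77
G1 X8.76 Y1.19
G1 X16.12 Y4.77
G1 X16.71 Y12.93
; layer 2
G0 Z3.54
G0 X15.66 Y12.42
G1 X9.85 Y16.35
G1 X3.54 Y13.28
G1 X3.04 Y6.28
G1 X8.85 Y2.35
G1 X15.15 Y5.42
G1 X15.66 Y12.42
; layer 3
G0 Z5.31
G0 X14.61 Y11.91
G1 X9.77 Y15.18
G1 X4.51 Y12.62
G1 X4.09 Y6.79
G1 X8.93 Y3.52
G1 X14.19 Y6.07
G1 X14.61 Y11.91
; layer 4
G0 Z7.08
G0 X13.55 Y11.39
G1 X9.68 Y14.02
G1 X5.48 Y11.97
G1 X5.14 Y7.30
G1 X9.02 Y4.68
G1 X13.22 Y6.73
G1 X13.55 Y11.39
; layer 5
G0 Z8.84
G0 X12.50 Y10.88
G1 X9.60 Y12.85
G1 X6.45 Y11.31
G1 X6.20 Y7.82
G1 X9.10 Y5.85
G1 X12.25 Y7.38
G1 X12.50 Y10.88
; layer 6
G0 Z10.61
G0 X11.45 Y10.37
G1 X9.52 Y11.68
G1 X7.41 Y10.66
G1 X7.25 Y8.33
G1 X9.18 Y7.02
G1 X11.29 Y8.04
G1 X11.45 Y10.37
; layer 7
G0 Z12.38
G0 X10.40 Y9.86
G1 X9.43 Y10.52
G1 X8.38 Y10.01
G1 X8.30 Y8.84
G1 X9.27 Y8.18
G1 X10.32 Y8.70
G1 X10.40 Y9.86
M2 ; end

The solid is a regular 6-sided pyramid, base circumscribed radius ≈ 9.35 mm, apex at z ≈ 14.2 mm. Slicing at Δz = 1.77 mm — 8 equal slices spanning the solid's height, so layer i sits at z = i·h/8 — gives 7 non-empty perimeters. Each is a 6-segment closed polygon; G0 lifts to the layer z and rapids to the start vertex, then G1 traces the edges. The cross-section shrinks linearly with z (the slice at the apex is degenerate and omitted).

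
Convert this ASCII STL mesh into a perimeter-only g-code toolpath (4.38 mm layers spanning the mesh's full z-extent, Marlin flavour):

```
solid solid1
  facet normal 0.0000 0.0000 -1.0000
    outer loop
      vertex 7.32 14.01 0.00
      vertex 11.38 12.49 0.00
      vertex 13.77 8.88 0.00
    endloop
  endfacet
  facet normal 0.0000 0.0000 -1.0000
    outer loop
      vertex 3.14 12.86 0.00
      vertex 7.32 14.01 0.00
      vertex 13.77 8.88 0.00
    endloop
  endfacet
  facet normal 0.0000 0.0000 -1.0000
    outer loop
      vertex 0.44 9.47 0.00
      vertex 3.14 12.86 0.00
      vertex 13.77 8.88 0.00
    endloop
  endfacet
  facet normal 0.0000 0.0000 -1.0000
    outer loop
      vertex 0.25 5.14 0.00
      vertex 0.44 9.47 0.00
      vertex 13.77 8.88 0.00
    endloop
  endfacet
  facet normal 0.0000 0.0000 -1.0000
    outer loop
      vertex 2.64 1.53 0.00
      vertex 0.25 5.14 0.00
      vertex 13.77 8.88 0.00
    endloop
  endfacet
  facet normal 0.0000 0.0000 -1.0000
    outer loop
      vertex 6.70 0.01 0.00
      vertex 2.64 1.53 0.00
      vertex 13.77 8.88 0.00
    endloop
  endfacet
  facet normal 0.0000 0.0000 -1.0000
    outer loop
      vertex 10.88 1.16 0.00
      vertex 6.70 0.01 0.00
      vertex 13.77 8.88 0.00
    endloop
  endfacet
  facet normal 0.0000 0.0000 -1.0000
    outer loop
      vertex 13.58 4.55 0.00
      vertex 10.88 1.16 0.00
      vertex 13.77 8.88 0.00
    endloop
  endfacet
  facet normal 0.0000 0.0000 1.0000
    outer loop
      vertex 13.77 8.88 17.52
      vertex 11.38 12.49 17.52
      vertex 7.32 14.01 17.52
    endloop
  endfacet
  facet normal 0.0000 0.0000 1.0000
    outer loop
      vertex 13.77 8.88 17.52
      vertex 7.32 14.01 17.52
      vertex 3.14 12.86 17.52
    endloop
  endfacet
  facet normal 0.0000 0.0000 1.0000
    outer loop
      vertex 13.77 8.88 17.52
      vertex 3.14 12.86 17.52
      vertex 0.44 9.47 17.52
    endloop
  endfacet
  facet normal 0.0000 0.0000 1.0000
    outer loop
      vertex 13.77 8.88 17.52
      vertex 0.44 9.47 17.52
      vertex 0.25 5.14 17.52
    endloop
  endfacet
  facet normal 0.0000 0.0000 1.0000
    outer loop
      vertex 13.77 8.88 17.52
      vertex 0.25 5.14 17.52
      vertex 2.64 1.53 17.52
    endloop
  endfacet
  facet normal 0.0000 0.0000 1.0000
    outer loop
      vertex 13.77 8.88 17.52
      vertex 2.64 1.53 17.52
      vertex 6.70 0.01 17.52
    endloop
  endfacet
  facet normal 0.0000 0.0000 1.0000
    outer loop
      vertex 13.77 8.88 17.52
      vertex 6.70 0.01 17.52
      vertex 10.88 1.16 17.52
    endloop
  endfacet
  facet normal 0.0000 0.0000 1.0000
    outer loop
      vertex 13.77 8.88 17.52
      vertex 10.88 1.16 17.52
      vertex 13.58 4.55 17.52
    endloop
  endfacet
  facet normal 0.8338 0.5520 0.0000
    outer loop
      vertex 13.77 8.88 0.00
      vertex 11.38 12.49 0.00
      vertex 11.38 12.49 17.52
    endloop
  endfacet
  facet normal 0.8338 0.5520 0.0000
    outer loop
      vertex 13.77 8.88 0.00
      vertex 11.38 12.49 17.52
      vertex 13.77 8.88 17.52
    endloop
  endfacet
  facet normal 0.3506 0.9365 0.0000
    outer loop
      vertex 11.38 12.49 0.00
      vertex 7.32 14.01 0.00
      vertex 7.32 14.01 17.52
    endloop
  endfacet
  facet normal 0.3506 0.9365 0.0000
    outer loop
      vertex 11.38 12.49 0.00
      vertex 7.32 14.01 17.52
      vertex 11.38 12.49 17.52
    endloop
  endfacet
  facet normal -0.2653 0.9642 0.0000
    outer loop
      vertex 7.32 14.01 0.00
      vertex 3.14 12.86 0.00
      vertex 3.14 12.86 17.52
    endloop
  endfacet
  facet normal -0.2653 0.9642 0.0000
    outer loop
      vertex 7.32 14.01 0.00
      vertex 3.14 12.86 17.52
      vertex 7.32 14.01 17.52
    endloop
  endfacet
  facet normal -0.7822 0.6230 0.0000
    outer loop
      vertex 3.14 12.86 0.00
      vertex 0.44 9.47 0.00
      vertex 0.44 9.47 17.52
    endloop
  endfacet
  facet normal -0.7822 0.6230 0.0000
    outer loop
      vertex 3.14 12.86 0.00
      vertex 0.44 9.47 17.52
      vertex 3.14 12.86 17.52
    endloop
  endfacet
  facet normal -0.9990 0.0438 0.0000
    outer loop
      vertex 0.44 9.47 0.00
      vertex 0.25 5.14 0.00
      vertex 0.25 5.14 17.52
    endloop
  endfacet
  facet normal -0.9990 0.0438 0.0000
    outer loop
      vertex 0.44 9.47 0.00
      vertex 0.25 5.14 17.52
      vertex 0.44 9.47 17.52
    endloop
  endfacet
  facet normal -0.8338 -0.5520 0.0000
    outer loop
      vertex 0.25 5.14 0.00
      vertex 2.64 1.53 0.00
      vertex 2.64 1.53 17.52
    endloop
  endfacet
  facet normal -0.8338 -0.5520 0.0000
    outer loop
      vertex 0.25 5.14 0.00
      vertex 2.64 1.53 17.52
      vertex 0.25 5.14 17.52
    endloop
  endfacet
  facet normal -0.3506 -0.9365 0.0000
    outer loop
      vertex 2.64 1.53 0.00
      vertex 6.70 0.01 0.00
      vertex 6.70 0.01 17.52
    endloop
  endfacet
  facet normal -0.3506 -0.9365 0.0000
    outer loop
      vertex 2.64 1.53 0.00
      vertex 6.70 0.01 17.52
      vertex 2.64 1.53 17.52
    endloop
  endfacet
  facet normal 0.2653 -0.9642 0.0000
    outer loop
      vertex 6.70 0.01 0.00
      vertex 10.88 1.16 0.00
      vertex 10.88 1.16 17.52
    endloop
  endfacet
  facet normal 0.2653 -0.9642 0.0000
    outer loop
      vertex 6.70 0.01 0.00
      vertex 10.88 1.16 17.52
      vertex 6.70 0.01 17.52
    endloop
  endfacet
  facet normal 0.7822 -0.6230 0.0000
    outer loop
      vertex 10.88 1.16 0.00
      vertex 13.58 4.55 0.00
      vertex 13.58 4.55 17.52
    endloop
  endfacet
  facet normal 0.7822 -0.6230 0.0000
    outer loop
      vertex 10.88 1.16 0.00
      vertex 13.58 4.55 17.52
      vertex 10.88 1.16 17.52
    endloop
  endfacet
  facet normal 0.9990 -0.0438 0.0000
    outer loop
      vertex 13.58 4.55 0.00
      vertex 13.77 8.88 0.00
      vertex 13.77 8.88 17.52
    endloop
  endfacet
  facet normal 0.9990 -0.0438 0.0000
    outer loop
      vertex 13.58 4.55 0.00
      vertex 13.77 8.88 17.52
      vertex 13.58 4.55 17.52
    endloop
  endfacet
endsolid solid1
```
; perimeter-only toolpath
G21 ; units = mm
G90 ; absolute positioning
G28 ; home
; layer 1
G0 Z4.38
G0 X13.77 Y8.88
G1 X11.38 Y12.49
G1 X7.32 Y14.01
G1 X3.14 Y12.86
G1 X0.44 Y9.47
G1 X0.25 Y5.14
G1 X2.64 Y1.53
G1 X6.70 Y0.01
G1 X10.88 Y1.16
G1 X13.58 Y4.55
G1 X13.77 Y8.88
; layer 2
G0 Z8.76
G0 X13.77 Y8.88
G1 X11.38 Y12.49
G1 X7.32 Y14.01
G1 X3.14 Y12.86
G1 X0.44 Y9.47
G1 X0.25 Y5.14
G1 X2.64 Y1.53
G1 X6.70 Y0.01
G1 X10.88 Y1.16
G1 X13.58 Y4.55
G1 X13.77 Y8.88
; layer 3
G0 Z13.14
G0 X13.77 Y8.88
G1 X11.38 Y12.49
G1 X7.32 Y14.01
G1 X3.14 Y12.86
G1 X0.44 Y9.47
G1 X0.25 Y5.14
G1 X2.64 Y1.53
G1 X6.70 Y0.01
G1 X10.88 Y1.16
G1 X13.58 Y4.55
G1 X13.77 Y8.88
; layer 4
G0 Z17.52
G0 X13.77 Y8.88
G1 X11.38 Y12.49
G1 X7.32 Y14.01
G1 X3.14 Y12.86
G1 X0.44 Y9.47
G1 X0.25 Y5.14
G1 X2.64 Y1.53
G1 X6.70 Y0.01
G1 X10.88 Y1.16
G1 X13.58 Y4.55
G1 X13.77 Y8.88
M2 ; end

The solid is a regular 10-sided prism (a cylinder approximated with 10 flat sides), circumscribed radius ≈ 7.01 mm, height ≈ 17.5 mm. Slicing at Δz = 4.38 mm — 4 equal slices spanning the solid's height, so layer i sits at z = i·h/4 — gives 4 non-empty perimeters. Each is a 10-segment closed polygon; G0 lifts to the layer z and rapids to the start vertex, then G1 traces the edges.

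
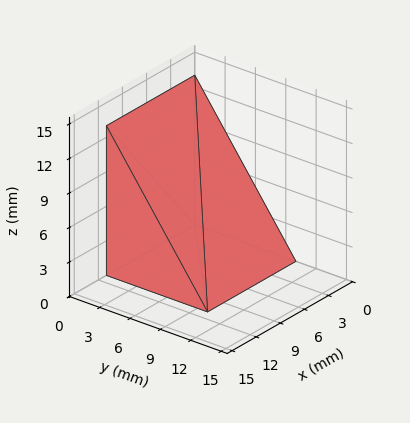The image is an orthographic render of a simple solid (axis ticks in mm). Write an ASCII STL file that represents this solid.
Reading the render: the shape is a wedge (ramp): 11 × 10 mm base, rising to 13 mm along the y=0 edge and sloping linearly to z=0 at y=10 (dimensions read to the nearest mm from the axis ticks). For the STL, each face is triangulated and given an outward normal.

solid part
  facet normal 0.0000 0.0000 -1.0000
    outer loop
      vertex 11.000 10.000 0.000
      vertex 11.000 0.000 0.000
      vertex 0.000 0.000 0.000
    endloop
  endfacet
  facet normal 0.0000 0.0000 -1.0000
    outer loop
      vertex 0.000 10.000 0.000
      vertex 11.000 10.000 0.000
      vertex 0.000 0.000 0.000
    endloop
  endfacet
  facet normal 0.0000 -1.0000 0.0000
    outer loop
      vertex 0.000 0.000 0.000
      vertex 11.000 0.000 0.000
      vertex 11.000 0.000 13.000
    endloop
  endfacet
  facet normal 0.0000 -1.0000 0.0000
    outer loop
      vertex 0.000 0.000 0.000
      vertex 11.000 0.000 13.000
      vertex 0.000 0.000 13.000
    endloop
  endfacet
  facet normal 0.0000 0.7926 0.6097
    outer loop
      vertex 0.000 0.000 13.000
      vertex 11.000 0.000 13.000
      vertex 11.000 10.000 0.000
    endloop
  endfacet
  facet normal 0.0000 0.7926 0.6097
    outer loop
      vertex 0.000 0.000 13.000
      vertex 11.000 10.000 0.000
      vertex 0.000 10.000 0.000
    endloop
  endfacet
  facet normal -1.0000 0.0000 0.0000
    outer loop
      vertex 0.000 0.000 13.000
      vertex 0.000 10.000 0.000
      vertex 0.000 0.000 0.000
    endloop
  endfacet
  facet normal 1.0000 0.0000 0.0000
    outer loop
      vertex 11.000 0.000 0.000
      vertex 11.000 10.000 0.000
      vertex 11.000 0.000 13.000
    endloop
  endfacet
endsolid part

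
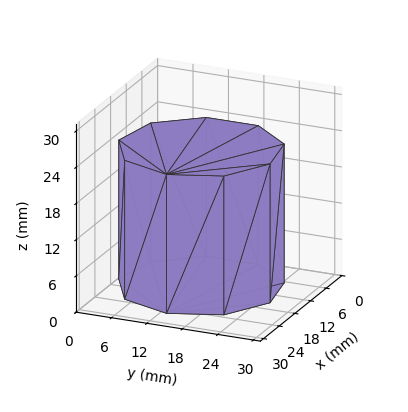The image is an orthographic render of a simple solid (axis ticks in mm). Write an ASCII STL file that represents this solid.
Reading the render: the shape is a regular 9-sided prism (a cylinder approximated with 9 flat sides), circumscribed radius ≈ 13 mm, height ≈ 23 mm (dimensions read to the nearest mm from the axis ticks). For the STL, each face is triangulated and given an outward normal.

solid part
  facet normal 0.0000 0.0000 -1.0000
    outer loop
      vertex 15.3 25.8 0.0
      vertex 23.0 21.4 0.0
      vertex 26.0 13.0 0.0
    endloop
  endfacet
  facet normal 0.0000 0.0000 -1.0000
    outer loop
      vertex 6.5 24.3 0.0
      vertex 15.3 25.8 0.0
      vertex 26.0 13.0 0.0
    endloop
  endfacet
  facet normal 0.0000 0.0000 -1.0000
    outer loop
      vertex 0.8 17.4 0.0
      vertex 6.5 24.3 0.0
      vertex 26.0 13.0 0.0
    endloop
  endfacet
  facet normal 0.0000 0.0000 -1.0000
    outer loop
      vertex 0.8 8.6 0.0
      vertex 0.8 17.4 0.0
      vertex 26.0 13.0 0.0
    endloop
  endfacet
  facet normal 0.0000 0.0000 -1.0000
    outer loop
      vertex 6.5 1.7 0.0
      vertex 0.8 8.6 0.0
      vertex 26.0 13.0 0.0
    endloop
  endfacet
  facet normal 0.0000 0.0000 -1.0000
    outer loop
      vertex 15.3 0.2 0.0
      vertex 6.5 1.7 0.0
      vertex 26.0 13.0 0.0
    endloop
  endfacet
  facet normal 0.0000 0.0000 -1.0000
    outer loop
      vertex 23.0 4.6 0.0
      vertex 15.3 0.2 0.0
      vertex 26.0 13.0 0.0
    endloop
  endfacet
  facet normal 0.0000 0.0000 1.0000
    outer loop
      vertex 26.0 13.0 23.0
      vertex 23.0 21.4 23.0
      vertex 15.3 25.8 23.0
    endloop
  endfacet
  facet normal 0.0000 0.0000 1.0000
    outer loop
      vertex 26.0 13.0 23.0
      vertex 15.3 25.8 23.0
      vertex 6.5 24.3 23.0
    endloop
  endfacet
  facet normal 0.0000 0.0000 1.0000
    outer loop
      vertex 26.0 13.0 23.0
      vertex 6.5 24.3 23.0
      vertex 0.8 17.4 23.0
    endloop
  endfacet
  facet normal 0.0000 0.0000 1.0000
    outer loop
      vertex 26.0 13.0 23.0
      vertex 0.8 17.4 23.0
      vertex 0.8 8.6 23.0
    endloop
  endfacet
  facet normal 0.0000 0.0000 1.0000
    outer loop
      vertex 26.0 13.0 23.0
      vertex 0.8 8.6 23.0
      vertex 6.5 1.7 23.0
    endloop
  endfacet
  facet normal 0.0000 0.0000 1.0000
    outer loop
      vertex 26.0 13.0 23.0
      vertex 6.5 1.7 23.0
      vertex 15.3 0.2 23.0
    endloop
  endfacet
  facet normal 0.0000 0.0000 1.0000
    outer loop
      vertex 26.0 13.0 23.0
      vertex 15.3 0.2 23.0
      vertex 23.0 4.6 23.0
    endloop
  endfacet
  facet normal 0.9417 0.3363 0.0000
    outer loop
      vertex 26.0 13.0 0.0
      vertex 23.0 21.4 0.0
      vertex 23.0 21.4 23.0
    endloop
  endfacet
  facet normal 0.9417 0.3363 0.0000
    outer loop
      vertex 26.0 13.0 0.0
      vertex 23.0 21.4 23.0
      vertex 26.0 13.0 23.0
    endloop
  endfacet
  facet normal 0.4961 0.8682 0.0000
    outer loop
      vertex 23.0 21.4 0.0
      vertex 15.3 25.8 0.0
      vertex 15.3 25.8 23.0
    endloop
  endfacet
  facet normal 0.4961 0.8682 0.0000
    outer loop
      vertex 23.0 21.4 0.0
      vertex 15.3 25.8 23.0
      vertex 23.0 21.4 23.0
    endloop
  endfacet
  facet normal -0.1680 0.9858 0.0000
    outer loop
      vertex 15.3 25.8 0.0
      vertex 6.5 24.3 0.0
      vertex 6.5 24.3 23.0
    endloop
  endfacet
  facet normal -0.1680 0.9858 0.0000
    outer loop
      vertex 15.3 25.8 0.0
      vertex 6.5 24.3 23.0
      vertex 15.3 25.8 23.0
    endloop
  endfacet
  facet normal -0.7710 0.6369 0.0000
    outer loop
      vertex 6.5 24.3 0.0
      vertex 0.8 17.4 0.0
      vertex 0.8 17.4 23.0
    endloop
  endfacet
  facet normal -0.7710 0.6369 0.0000
    outer loop
      vertex 6.5 24.3 0.0
      vertex 0.8 17.4 23.0
      vertex 6.5 24.3 23.0
    endloop
  endfacet
  facet normal -1.0000 0.0000 0.0000
    outer loop
      vertex 0.8 17.4 0.0
      vertex 0.8 8.6 0.0
      vertex 0.8 8.6 23.0
    endloop
  endfacet
  facet normal -1.0000 0.0000 0.0000
    outer loop
      vertex 0.8 17.4 0.0
      vertex 0.8 8.6 23.0
      vertex 0.8 17.4 23.0
    endloop
  endfacet
  facet normal -0.7710 -0.6369 0.0000
    outer loop
      vertex 0.8 8.6 0.0
      vertex 6.5 1.7 0.0
      vertex 6.5 1.7 23.0
    endloop
  endfacet
  facet normal -0.7710 -0.6369 0.0000
    outer loop
      vertex 0.8 8.6 0.0
      vertex 6.5 1.7 23.0
      vertex 0.8 8.6 23.0
    endloop
  endfacet
  facet normal -0.1680 -0.9858 0.0000
    outer loop
      vertex 6.5 1.7 0.0
      vertex 15.3 0.2 0.0
      vertex 15.3 0.2 23.0
    endloop
  endfacet
  facet normal -0.1680 -0.9858 0.0000
    outer loop
      vertex 6.5 1.7 0.0
      vertex 15.3 0.2 23.0
      vertex 6.5 1.7 23.0
    endloop
  endfacet
  facet normal 0.4961 -0.8682 0.0000
    outer loop
      vertex 15.3 0.2 0.0
      vertex 23.0 4.6 0.0
      vertex 23.0 4.6 23.0
    endloop
  endfacet
  facet normal 0.4961 -0.8682 0.0000
    outer loop
      vertex 15.3 0.2 0.0
      vertex 23.0 4.6 23.0
      vertex 15.3 0.2 23.0
    endloop
  endfacet
  facet normal 0.9417 -0.3363 0.0000
    outer loop
      vertex 23.0 4.6 0.0
      vertex 26.0 13.0 0.0
      vertex 26.0 13.0 23.0
    endloop
  endfacet
  facet normal 0.9417 -0.3363 0.0000
    outer loop
      vertex 23.0 4.6 0.0
      vertex 26.0 13.0 23.0
      vertex 23.0 4.6 23.0
    endloop
  endfacet
endsolid part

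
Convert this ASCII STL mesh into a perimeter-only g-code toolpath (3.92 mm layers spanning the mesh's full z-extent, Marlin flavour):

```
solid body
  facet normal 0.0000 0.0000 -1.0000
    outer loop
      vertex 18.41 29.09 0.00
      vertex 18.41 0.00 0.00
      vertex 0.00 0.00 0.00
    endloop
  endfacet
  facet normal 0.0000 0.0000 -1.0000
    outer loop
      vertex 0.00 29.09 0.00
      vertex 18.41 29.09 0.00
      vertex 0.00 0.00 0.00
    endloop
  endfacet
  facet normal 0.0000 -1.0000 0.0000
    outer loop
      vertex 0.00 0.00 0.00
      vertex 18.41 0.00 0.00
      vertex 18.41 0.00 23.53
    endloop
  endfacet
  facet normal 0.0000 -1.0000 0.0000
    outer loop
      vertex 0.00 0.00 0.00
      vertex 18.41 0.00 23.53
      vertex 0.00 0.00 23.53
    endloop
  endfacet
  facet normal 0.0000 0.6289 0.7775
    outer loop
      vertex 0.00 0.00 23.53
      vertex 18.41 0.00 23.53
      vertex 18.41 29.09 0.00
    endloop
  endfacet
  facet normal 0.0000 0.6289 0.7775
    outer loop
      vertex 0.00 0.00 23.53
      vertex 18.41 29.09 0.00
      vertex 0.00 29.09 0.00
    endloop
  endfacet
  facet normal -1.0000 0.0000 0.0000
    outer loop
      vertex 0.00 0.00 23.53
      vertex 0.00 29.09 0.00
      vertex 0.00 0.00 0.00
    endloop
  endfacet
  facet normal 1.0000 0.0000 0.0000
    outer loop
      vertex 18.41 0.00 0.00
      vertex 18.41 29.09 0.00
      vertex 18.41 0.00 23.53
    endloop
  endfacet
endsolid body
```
; perimeter-only toolpath
G21 ; units = mm
G90 ; absolute positioning
G28 ; home
; layer 1
G0 Z3.92
G0 X0.00 Y0.00
G1 X18.41 Y0.00
G1 X18.41 Y24.24
G1 X0.00 Y24.24
G1 X0.00 Y0.00
; layer 2
G0 Z7.84
G0 X0.00 Y0.00
G1 X18.41 Y0.00
G1 X18.41 Y19.39
G1 X0.00 Y19.39
G1 X0.00 Y0.00
; layer 3
G0 Z11.77
G0 X0.00 Y0.00
G1 X18.41 Y0.00
G1 X18.41 Y14.54
G1 X0.00 Y14.54
G1 X0.00 Y0.00
; layer 4
G0 Z15.69
G0 X0.00 Y0.00
G1 X18.41 Y0.00
G1 X18.41 Y9.70
G1 X0.00 Y9.70
G1 X0.00 Y0.00
; layer 5
G0 Z19.61
G0 X0.00 Y0.00
G1 X18.41 Y0.00
G1 X18.41 Y4.85
G1 X0.00 Y4.85
G1 X0.00 Y0.00
M2 ; end

The solid is a wedge (ramp): 18.4 × 29.1 mm base, rising to 23.5 mm along the y=0 edge and sloping linearly to z=0 at y=29.1. Slicing at Δz = 3.92 mm — 6 equal slices spanning the solid's height, so layer i sits at z = i·h/6 — gives 5 non-empty perimeters. Each is a 4-segment closed polygon; G0 lifts to the layer z and rapids to the start vertex, then G1 traces the edges. The cross-section shrinks linearly with z (the slice at the apex is degenerate and omitted).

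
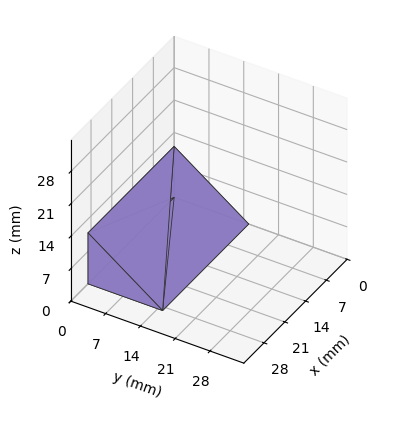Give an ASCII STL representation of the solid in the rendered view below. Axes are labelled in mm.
Reading the render: the shape is a wedge (ramp): 29 × 15 mm base, rising to 11 mm along the y=0 edge and sloping linearly to z=0 at y=15 (dimensions read to the nearest mm from the axis ticks). For the STL, each face is triangulated and given an outward normal.

solid part
  facet normal 0.0000 0.0000 -1.0000
    outer loop
      vertex 29.0 15.0 0.0
      vertex 29.0 0.0 0.0
      vertex 0.0 0.0 0.0
    endloop
  endfacet
  facet normal 0.0000 0.0000 -1.0000
    outer loop
      vertex 0.0 15.0 0.0
      vertex 29.0 15.0 0.0
      vertex 0.0 0.0 0.0
    endloop
  endfacet
  facet normal 0.0000 -1.0000 0.0000
    outer loop
      vertex 0.0 0.0 0.0
      vertex 29.0 0.0 0.0
      vertex 29.0 0.0 11.0
    endloop
  endfacet
  facet normal 0.0000 -1.0000 0.0000
    outer loop
      vertex 0.0 0.0 0.0
      vertex 29.0 0.0 11.0
      vertex 0.0 0.0 11.0
    endloop
  endfacet
  facet normal 0.0000 0.5914 0.8064
    outer loop
      vertex 0.0 0.0 11.0
      vertex 29.0 0.0 11.0
      vertex 29.0 15.0 0.0
    endloop
  endfacet
  facet normal 0.0000 0.5914 0.8064
    outer loop
      vertex 0.0 0.0 11.0
      vertex 29.0 15.0 0.0
      vertex 0.0 15.0 0.0
    endloop
  endfacet
  facet normal -1.0000 0.0000 0.0000
    outer loop
      vertex 0.0 0.0 11.0
      vertex 0.0 15.0 0.0
      vertex 0.0 0.0 0.0
    endloop
  endfacet
  facet normal 1.0000 0.0000 0.0000
    outer loop
      vertex 29.0 0.0 0.0
      vertex 29.0 15.0 0.0
      vertex 29.0 0.0 11.0
    endloop
  endfacet
endsolid part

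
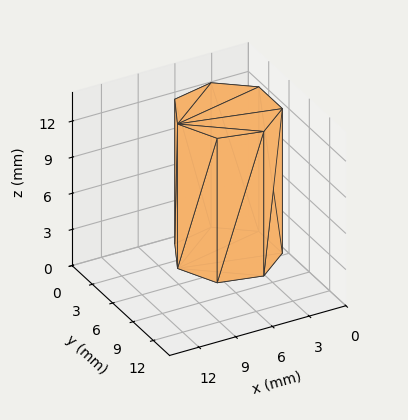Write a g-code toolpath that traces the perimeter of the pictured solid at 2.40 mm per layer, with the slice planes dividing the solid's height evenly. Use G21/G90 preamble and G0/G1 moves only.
Reading the render: the shape is a regular 7-sided prism (a cylinder approximated with 7 flat sides), circumscribed radius ≈ 4 mm, height ≈ 12 mm (dimensions read to the nearest mm from the axis ticks). For the g-code, the solid's height is divided into equal slices at the stated Δz and each level perimeter traced with G1 moves after a G0 lift.

; perimeter-only toolpath
G21 ; units = mm
G90 ; absolute positioning
G28 ; home
; layer 1
G0 Z2.40
G0 X8.00 Y4.00
G1 X6.49 Y7.13
G1 X3.11 Y7.90
G1 X0.40 Y5.74
G1 X0.40 Y2.26
G1 X3.11 Y0.10
G1 X6.49 Y0.87
G1 X8.00 Y4.00
; layer 2
G0 Z4.80
G0 X8.00 Y4.00
G1 X6.49 Y7.13
G1 X3.11 Y7.90
G1 X0.40 Y5.74
G1 X0.40 Y2.26
G1 X3.11 Y0.10
G1 X6.49 Y0.87
G1 X8.00 Y4.00
; layer 3
G0 Z7.20
G0 X8.00 Y4.00
G1 X6.49 Y7.13
G1 X3.11 Y7.90
G1 X0.40 Y5.74
G1 X0.40 Y2.26
G1 X3.11 Y0.10
G1 X6.49 Y0.87
G1 X8.00 Y4.00
; layer 4
G0 Z9.60
G0 X8.00 Y4.00
G1 X6.49 Y7.13
G1 X3.11 Y7.90
G1 X0.40 Y5.74
G1 X0.40 Y2.26
G1 X3.11 Y0.10
G1 X6.49 Y0.87
G1 X8.00 Y4.00
; layer 5
G0 Z12.00
G0 X8.00 Y4.00
G1 X6.49 Y7.13
G1 X3.11 Y7.90
G1 X0.40 Y5.74
G1 X0.40 Y2.26
G1 X3.11 Y0.10
G1 X6.49 Y0.87
G1 X8.00 Y4.00
M2 ; end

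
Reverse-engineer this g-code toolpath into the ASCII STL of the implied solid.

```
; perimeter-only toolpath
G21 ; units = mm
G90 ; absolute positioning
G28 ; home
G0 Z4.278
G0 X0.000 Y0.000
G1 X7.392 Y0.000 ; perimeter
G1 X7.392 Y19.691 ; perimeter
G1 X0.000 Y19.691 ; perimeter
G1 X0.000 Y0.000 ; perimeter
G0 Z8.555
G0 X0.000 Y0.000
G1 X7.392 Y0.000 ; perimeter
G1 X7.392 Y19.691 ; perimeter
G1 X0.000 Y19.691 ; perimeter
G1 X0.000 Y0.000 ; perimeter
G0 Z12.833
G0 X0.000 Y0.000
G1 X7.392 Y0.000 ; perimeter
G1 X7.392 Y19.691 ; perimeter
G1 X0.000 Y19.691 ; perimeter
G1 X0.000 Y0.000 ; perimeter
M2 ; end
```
solid part
  facet normal 0.0000 0.0000 -1.0000
    outer loop
      vertex 7.392 19.691 0.000
      vertex 7.392 0.000 0.000
      vertex 0.000 0.000 0.000
    endloop
  endfacet
  facet normal 0.0000 0.0000 -1.0000
    outer loop
      vertex 0.000 19.691 0.000
      vertex 7.392 19.691 0.000
      vertex 0.000 0.000 0.000
    endloop
  endfacet
  facet normal 0.0000 0.0000 1.0000
    outer loop
      vertex 0.000 0.000 12.833
      vertex 7.392 0.000 12.833
      vertex 7.392 19.691 12.833
    endloop
  endfacet
  facet normal 0.0000 0.0000 1.0000
    outer loop
      vertex 0.000 0.000 12.833
      vertex 7.392 19.691 12.833
      vertex 0.000 19.691 12.833
    endloop
  endfacet
  facet normal 0.0000 -1.0000 0.0000
    outer loop
      vertex 0.000 0.000 0.000
      vertex 7.392 0.000 0.000
      vertex 7.392 0.000 12.833
    endloop
  endfacet
  facet normal 0.0000 -1.0000 0.0000
    outer loop
      vertex 0.000 0.000 0.000
      vertex 7.392 0.000 12.833
      vertex 0.000 0.000 12.833
    endloop
  endfacet
  facet normal 0.0000 1.0000 0.0000
    outer loop
      vertex 7.392 19.691 12.833
      vertex 7.392 19.691 0.000
      vertex 0.000 19.691 0.000
    endloop
  endfacet
  facet normal 0.0000 1.0000 0.0000
    outer loop
      vertex 0.000 19.691 12.833
      vertex 7.392 19.691 12.833
      vertex 0.000 19.691 0.000
    endloop
  endfacet
  facet normal -1.0000 0.0000 0.0000
    outer loop
      vertex 0.000 19.691 12.833
      vertex 0.000 19.691 0.000
      vertex 0.000 0.000 0.000
    endloop
  endfacet
  facet normal -1.0000 0.0000 0.0000
    outer loop
      vertex 0.000 0.000 12.833
      vertex 0.000 19.691 12.833
      vertex 0.000 0.000 0.000
    endloop
  endfacet
  facet normal 1.0000 0.0000 0.0000
    outer loop
      vertex 7.392 0.000 0.000
      vertex 7.392 19.691 0.000
      vertex 7.392 19.691 12.833
    endloop
  endfacet
  facet normal 1.0000 0.0000 0.0000
    outer loop
      vertex 7.392 0.000 0.000
      vertex 7.392 19.691 12.833
      vertex 7.392 0.000 12.833
    endloop
  endfacet
endsolid part

The G0 Z moves step by Δz≈4.278 mm. Every layer's G1 loop is the same polygon, so the solid is a straight extrusion of it from z=0 to z≈12.8. Closing with flat bottom and top caps and triangulating gives 12 facets — a rectangular box, roughly 7.39 × 19.7 mm footprint and 12.8 mm tall.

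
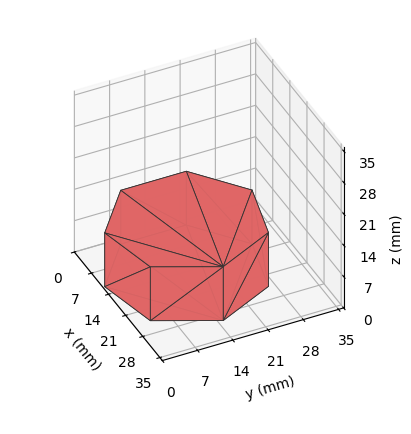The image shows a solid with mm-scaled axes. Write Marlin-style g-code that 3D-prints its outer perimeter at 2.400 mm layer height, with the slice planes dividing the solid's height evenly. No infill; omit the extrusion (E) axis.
Reading the render: the shape is a regular 7-sided prism (a cylinder approximated with 7 flat sides), circumscribed radius ≈ 15 mm, height ≈ 12 mm (dimensions read to the nearest mm from the axis ticks). For the g-code, the solid's height is divided into equal slices at the stated Δz and each level perimeter traced with G1 moves after a G0 lift.

; perimeter-only toolpath
G21 ; units = mm
G90 ; absolute positioning
G28 ; home
; layer 1
G0 Z2.400
G0 X30.000 Y15.000
G1 X24.352 Y26.727
G1 X11.662 Y29.624
G1 X1.485 Y21.508
G1 X1.485 Y8.492
G1 X11.662 Y0.376
G1 X24.352 Y3.273
G1 X30.000 Y15.000
; layer 2
G0 Z4.800
G0 X30.000 Y15.000
G1 X24.352 Y26.727
G1 X11.662 Y29.624
G1 X1.485 Y21.508
G1 X1.485 Y8.492
G1 X11.662 Y0.376
G1 X24.352 Y3.273
G1 X30.000 Y15.000
; layer 3
G0 Z7.200
G0 X30.000 Y15.000
G1 X24.352 Y26.727
G1 X11.662 Y29.624
G1 X1.485 Y21.508
G1 X1.485 Y8.492
G1 X11.662 Y0.376
G1 X24.352 Y3.273
G1 X30.000 Y15.000
; layer 4
G0 Z9.600
G0 X30.000 Y15.000
G1 X24.352 Y26.727
G1 X11.662 Y29.624
G1 X1.485 Y21.508
G1 X1.485 Y8.492
G1 X11.662 Y0.376
G1 X24.352 Y3.273
G1 X30.000 Y15.000
; layer 5
G0 Z12.000
G0 X30.000 Y15.000
G1 X24.352 Y26.727
G1 X11.662 Y29.624
G1 X1.485 Y21.508
G1 X1.485 Y8.492
G1 X11.662 Y0.376
G1 X24.352 Y3.273
G1 X30.000 Y15.000
M2 ; end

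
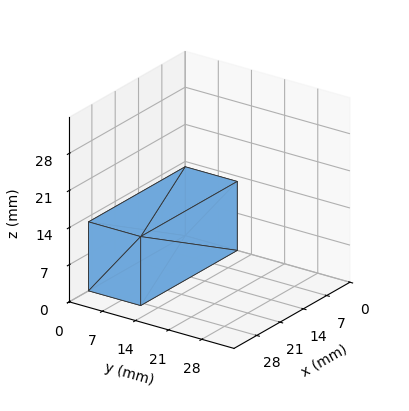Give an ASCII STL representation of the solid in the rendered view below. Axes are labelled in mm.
Reading the render: the shape is a rectangular box, roughly 29 × 11 mm footprint and 13 mm tall (dimensions read to the nearest mm from the axis ticks). For the STL, each face is triangulated and given an outward normal.

solid part
  facet normal 0.0000 0.0000 -1.0000
    outer loop
      vertex 29.0 11.0 0.0
      vertex 29.0 0.0 0.0
      vertex 0.0 0.0 0.0
    endloop
  endfacet
  facet normal 0.0000 0.0000 -1.0000
    outer loop
      vertex 0.0 11.0 0.0
      vertex 29.0 11.0 0.0
      vertex 0.0 0.0 0.0
    endloop
  endfacet
  facet normal 0.0000 0.0000 1.0000
    outer loop
      vertex 0.0 0.0 13.0
      vertex 29.0 0.0 13.0
      vertex 29.0 11.0 13.0
    endloop
  endfacet
  facet normal 0.0000 0.0000 1.0000
    outer loop
      vertex 0.0 0.0 13.0
      vertex 29.0 11.0 13.0
      vertex 0.0 11.0 13.0
    endloop
  endfacet
  facet normal 0.0000 -1.0000 0.0000
    outer loop
      vertex 0.0 0.0 0.0
      vertex 29.0 0.0 0.0
      vertex 29.0 0.0 13.0
    endloop
  endfacet
  facet normal 0.0000 -1.0000 0.0000
    outer loop
      vertex 0.0 0.0 0.0
      vertex 29.0 0.0 13.0
      vertex 0.0 0.0 13.0
    endloop
  endfacet
  facet normal 0.0000 1.0000 0.0000
    outer loop
      vertex 29.0 11.0 13.0
      vertex 29.0 11.0 0.0
      vertex 0.0 11.0 0.0
    endloop
  endfacet
  facet normal 0.0000 1.0000 0.0000
    outer loop
      vertex 0.0 11.0 13.0
      vertex 29.0 11.0 13.0
      vertex 0.0 11.0 0.0
    endloop
  endfacet
  facet normal -1.0000 0.0000 0.0000
    outer loop
      vertex 0.0 11.0 13.0
      vertex 0.0 11.0 0.0
      vertex 0.0 0.0 0.0
    endloop
  endfacet
  facet normal -1.0000 0.0000 0.0000
    outer loop
      vertex 0.0 0.0 13.0
      vertex 0.0 11.0 13.0
      vertex 0.0 0.0 0.0
    endloop
  endfacet
  facet normal 1.0000 0.0000 0.0000
    outer loop
      vertex 29.0 0.0 0.0
      vertex 29.0 11.0 0.0
      vertex 29.0 11.0 13.0
    endloop
  endfacet
  facet normal 1.0000 0.0000 0.0000
    outer loop
      vertex 29.0 0.0 0.0
      vertex 29.0 11.0 13.0
      vertex 29.0 0.0 13.0
    endloop
  endfacet
endsolid part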